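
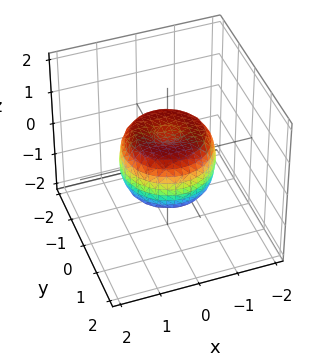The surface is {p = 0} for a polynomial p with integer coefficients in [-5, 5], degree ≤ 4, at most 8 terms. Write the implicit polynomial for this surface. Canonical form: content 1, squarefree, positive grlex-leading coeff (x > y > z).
Degree: the shape is more complex than any degree-3 surface, so deg p = 4.
Symmetries: the z-axis is an axis of rotation, so x and y enter only as x² + y².
Against the integer gridlines: a circular section at z = 0 has radius between 1 and 2.
These observations pin down the coefficients.

2*x^4 + 4*x^2*y^2 + 2*y^4 - 2*x^2 - 2*y^2 + 2*z^2 - 1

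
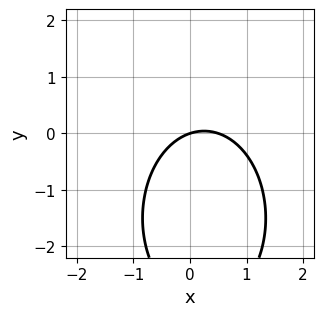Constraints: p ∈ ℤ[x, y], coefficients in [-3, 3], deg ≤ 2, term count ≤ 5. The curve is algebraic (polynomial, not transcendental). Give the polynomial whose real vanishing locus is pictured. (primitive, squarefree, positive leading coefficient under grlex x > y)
2*x^2 + y^2 - x + 3*y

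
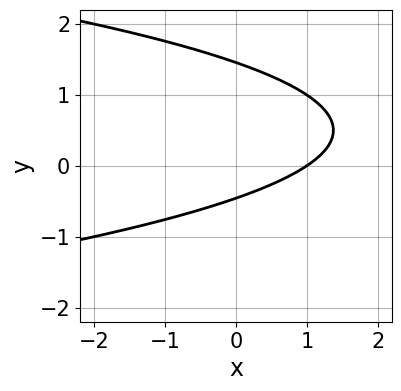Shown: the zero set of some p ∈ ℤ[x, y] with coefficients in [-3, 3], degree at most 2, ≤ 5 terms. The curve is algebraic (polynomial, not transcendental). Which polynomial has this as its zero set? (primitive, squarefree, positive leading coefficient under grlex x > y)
3*y^2 + 2*x - 3*y - 2

Degree: a generic line meets the curve in up to 2 points, so deg p = 2.
Reading off the gridlines: one x-axis crossing is at x = 1.
Solving for integer coefficients yields p as stated.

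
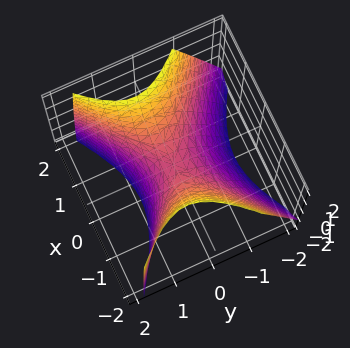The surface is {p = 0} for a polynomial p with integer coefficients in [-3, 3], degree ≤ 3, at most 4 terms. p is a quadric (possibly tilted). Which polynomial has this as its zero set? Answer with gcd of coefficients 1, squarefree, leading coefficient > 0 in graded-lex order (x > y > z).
2*x^2 - 3*y^2 + y*z - 2*z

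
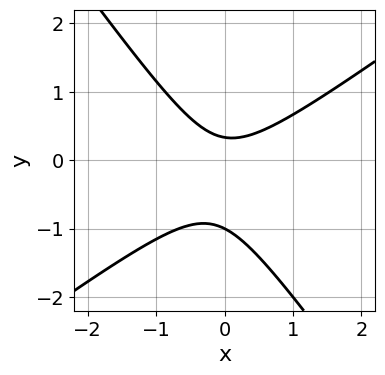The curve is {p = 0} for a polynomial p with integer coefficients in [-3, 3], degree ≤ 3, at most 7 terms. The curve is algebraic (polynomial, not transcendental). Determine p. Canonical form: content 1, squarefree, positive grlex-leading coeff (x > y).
(a) deg p = 2. A generic line meets the curve in up to 2 points.
(b) From the axis intercepts and sections: the curve avoids every integer x-axis point in the box; it crosses the y-axis at the gridline y = -1.
(c) Fitting integer coefficients to these (and the overall shape) gives p.

3*x^2 - 2*x*y - 3*y^2 - 2*y + 1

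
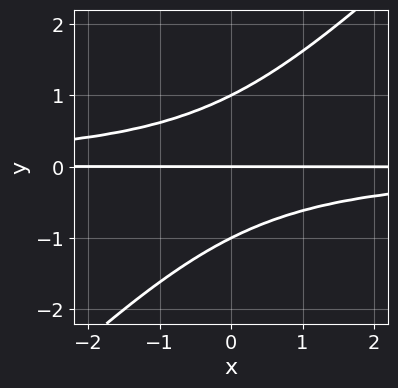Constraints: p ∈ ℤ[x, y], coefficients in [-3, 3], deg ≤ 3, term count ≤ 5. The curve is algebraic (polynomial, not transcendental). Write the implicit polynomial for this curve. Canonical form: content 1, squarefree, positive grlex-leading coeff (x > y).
(a) deg p = 3.
(b) From the axis intercepts and sections: among the integer gridlines, it crosses the y-axis at y ∈ {-1, 0, 1}; the visible x-axis segment lies entirely on the curve.
(c) These observations pin down the coefficients.

x*y^2 - y^3 + y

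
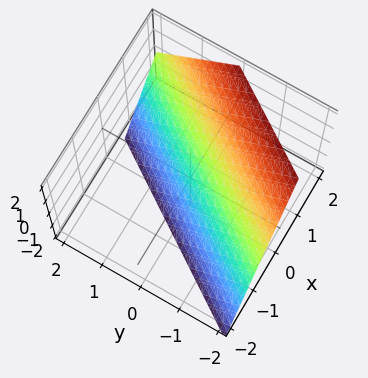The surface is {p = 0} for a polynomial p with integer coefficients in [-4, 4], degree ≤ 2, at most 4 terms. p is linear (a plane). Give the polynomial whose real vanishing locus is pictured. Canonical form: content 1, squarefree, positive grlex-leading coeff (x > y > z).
First, deg p = 1.
Next, against the integer gridlines: it meets the z-axis at z = -1 (among the integer gridlines); it crosses the y-axis at the gridline y = -1.
Finally, putting this together gives p.

3*x - 2*y - 2*z - 2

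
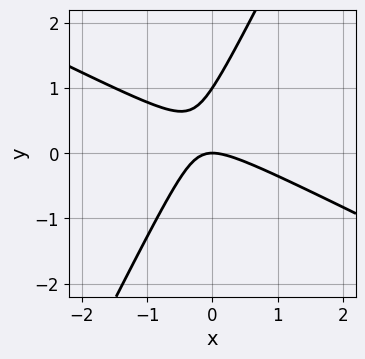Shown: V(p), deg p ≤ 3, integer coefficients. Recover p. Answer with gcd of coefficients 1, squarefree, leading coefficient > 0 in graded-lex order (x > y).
2*x^2 + 3*x*y - 2*y^2 + 2*y

First, the degree is 2 — a generic line meets the curve in up to 2 points.
Then, reading off the gridlines: it meets the x-axis at x = 0 (among the integer gridlines); the y-axis gridline crossings are at y ∈ {0, 1}.
Finally, matching integer coefficients to the picture gives p.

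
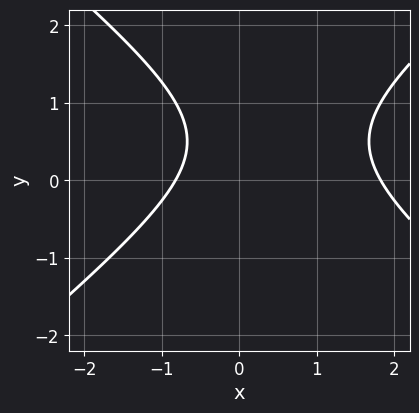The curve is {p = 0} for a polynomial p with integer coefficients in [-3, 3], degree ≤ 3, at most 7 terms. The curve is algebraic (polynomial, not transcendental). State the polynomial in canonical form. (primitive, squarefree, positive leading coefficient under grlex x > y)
Degree: the shape is more complex than any degree-1 curve, so deg p = 2.
Observable constraints: no y-intercept at any integer in the box.
Matching integer coefficients to the picture gives p.

2*x^2 - 3*y^2 - 2*x + 3*y - 3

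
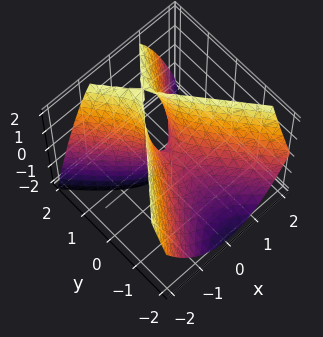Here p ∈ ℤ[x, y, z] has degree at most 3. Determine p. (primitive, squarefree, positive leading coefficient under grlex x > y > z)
3*x^2 - 2*y^2 + 2*y*z - z

(a) The degree is 2 — a generic line meets the surface in up to 2 points.
(b) Checking where it meets the axes: it crosses the z-axis at the gridline z = 0; it crosses the y-axis at the gridline y = 0; it meets the x-axis at x = 0 (among the integer gridlines).
(c) The integer polynomial consistent with all of this is the stated p.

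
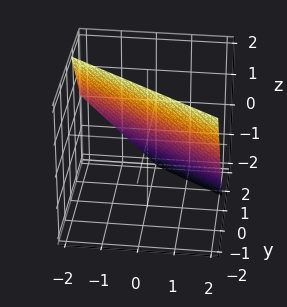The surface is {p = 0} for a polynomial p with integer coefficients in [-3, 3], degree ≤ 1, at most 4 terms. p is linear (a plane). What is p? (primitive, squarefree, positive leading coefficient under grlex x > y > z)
1. deg p = 1. Every cross-section is a straight line — this is a plane.
2. From the axis intercepts and sections: one x-axis crossing is at x = 1; one z-axis crossing is at z = 1.
3. The integer polynomial consistent with all of this is the stated p.

2*x + 3*y + 2*z - 2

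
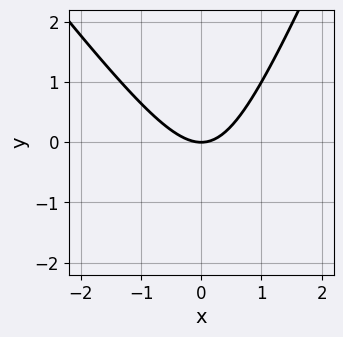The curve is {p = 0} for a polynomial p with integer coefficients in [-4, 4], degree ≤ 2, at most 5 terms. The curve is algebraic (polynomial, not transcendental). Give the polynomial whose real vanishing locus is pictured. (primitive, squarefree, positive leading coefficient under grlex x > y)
3*x^2 + x*y - y^2 - 3*y

1. deg p = 2.
2. From the visible intercepts: it meets the y-axis at y = 0 (among the integer gridlines); it meets the x-axis at x = 0 (among the integer gridlines).
3. Solving for integer coefficients yields p as stated.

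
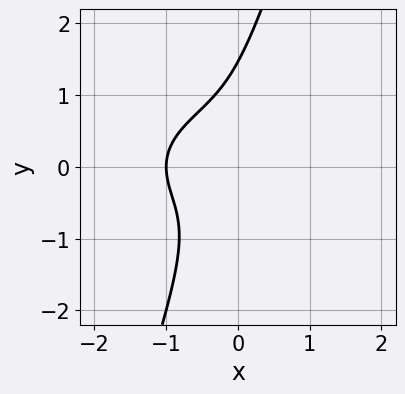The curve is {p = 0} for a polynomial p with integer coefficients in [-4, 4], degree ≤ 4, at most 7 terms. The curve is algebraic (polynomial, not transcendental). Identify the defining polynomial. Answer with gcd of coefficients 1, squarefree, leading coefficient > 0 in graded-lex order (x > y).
x^3 + 3*x*y^2 - y^3 + y^2 + 1

deg p = 3.
Against the integer gridlines: one x-axis crossing is at x = -1.
Putting this together gives p.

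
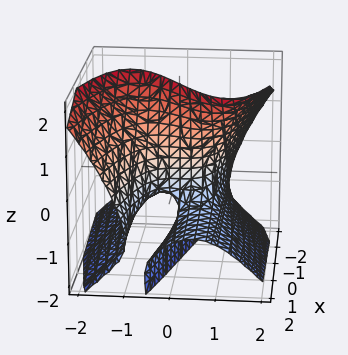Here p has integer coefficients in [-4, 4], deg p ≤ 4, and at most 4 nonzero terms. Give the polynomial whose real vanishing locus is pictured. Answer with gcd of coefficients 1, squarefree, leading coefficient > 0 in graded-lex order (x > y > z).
The degree is 3 — no degree-2 surface has this shape.
From the axis intercepts and sections: it meets the x-axis at x = 0 (among the integer gridlines); the visible z-axis segment lies entirely on the surface.
Putting this together gives p.

y^3 - y*z^2 + x*z + x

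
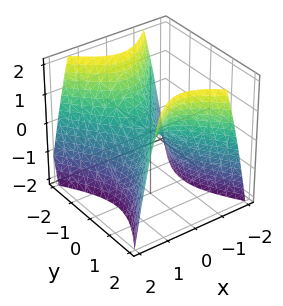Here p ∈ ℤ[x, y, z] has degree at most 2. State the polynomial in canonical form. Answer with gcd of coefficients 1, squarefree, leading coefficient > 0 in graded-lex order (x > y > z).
First, deg p = 2.
Next, symmetries: it's symmetric under x → −x, forcing even powers of x; it's symmetric under y → −y, forcing even powers of y.
Next, from the axis intercepts and sections: it meets the z-axis at z = 0 (among the integer gridlines); it crosses the x-axis at the gridline x = 0; it crosses the y-axis at the gridline y = 0.
Finally, fitting integer coefficients to these (and the overall shape) gives p.

3*x^2 - 2*y^2 + 2*z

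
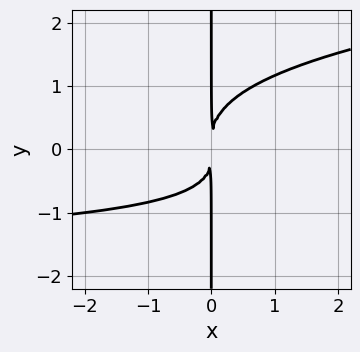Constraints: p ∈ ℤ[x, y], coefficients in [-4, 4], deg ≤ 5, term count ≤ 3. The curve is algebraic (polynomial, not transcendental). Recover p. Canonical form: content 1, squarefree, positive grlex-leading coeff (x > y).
2*x*y^3 - x^2*y - 2*x^2

(a) Degree: no degree-3 curve has this shape, so deg p = 4.
(b) Reading off the gridlines: the visible y-axis segment lies entirely on the curve.
(c) Assembling these constraints gives the stated polynomial.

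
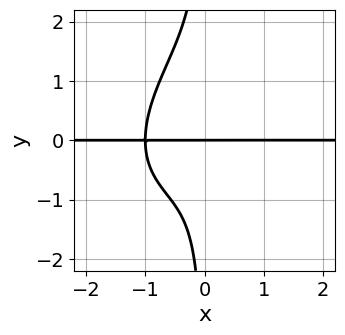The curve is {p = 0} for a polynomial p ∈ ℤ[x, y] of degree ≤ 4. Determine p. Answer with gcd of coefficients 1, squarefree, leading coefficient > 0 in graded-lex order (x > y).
x^3*y - x^2*y^2 + x*y^3 - x*y^2 + y

(a) The degree is 4 — the shape is more complex than any degree-3 curve.
(b) Against the integer gridlines: one y-axis crossing is at y = 0; every point of the x-axis in the box is on the curve.
(c) Solving for integer coefficients yields p as stated.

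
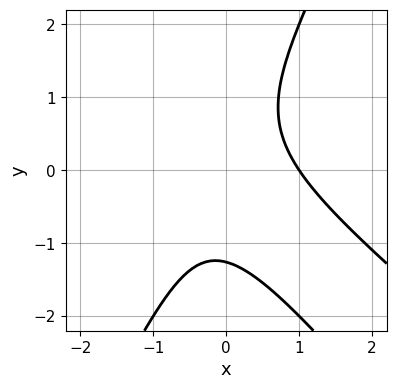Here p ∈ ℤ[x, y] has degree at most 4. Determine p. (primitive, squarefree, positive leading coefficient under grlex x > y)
The degree is 3 — the shape is more complex than any degree-2 curve.
Against the integer gridlines: it meets the x-axis at x = 1 (among the integer gridlines).
These observations pin down the coefficients.

2*x^3 + 3*x^2*y - y^3 + x*y - 2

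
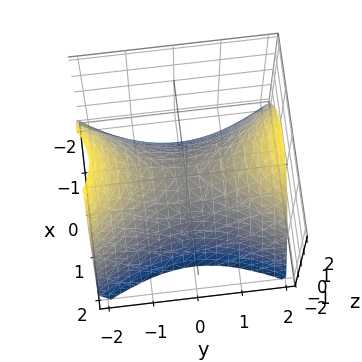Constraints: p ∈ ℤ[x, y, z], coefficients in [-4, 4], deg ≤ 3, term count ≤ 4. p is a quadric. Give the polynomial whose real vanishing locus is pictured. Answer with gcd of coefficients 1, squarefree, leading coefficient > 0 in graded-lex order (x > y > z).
(a) deg p = 2. A hyperbolic paraboloid; a quadric.
(b) Symmetries: it's symmetric under y → −y, forcing even powers of y; the x ↦ −x reflection is a symmetry, so x appears only in even powers.
(c) Against the integer gridlines: it crosses the y-axis at the gridline y = 0; it crosses the z-axis at the gridline z = 0.
(d) Solving for integer coefficients yields p as stated.

2*x^2 - y^2 + 2*z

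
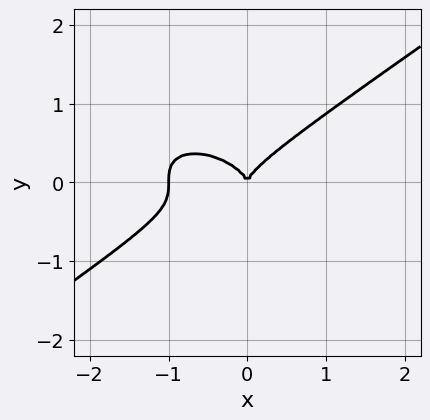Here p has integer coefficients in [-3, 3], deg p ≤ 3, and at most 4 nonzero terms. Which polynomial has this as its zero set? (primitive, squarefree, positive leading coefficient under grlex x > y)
x^3 - 3*y^3 + x^2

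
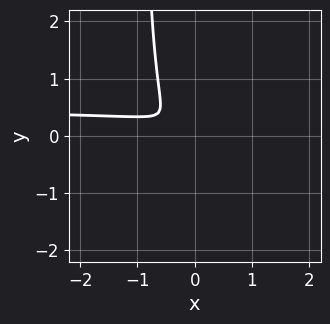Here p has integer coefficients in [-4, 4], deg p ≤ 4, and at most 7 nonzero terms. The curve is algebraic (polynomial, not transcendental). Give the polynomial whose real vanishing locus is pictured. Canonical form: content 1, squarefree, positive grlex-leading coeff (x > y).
The degree is 3 — the shape is more complex than any degree-2 curve.
Solving for integer coefficients yields p as stated.

2*x^2*y - 3*x*y^2 - x^2 - x*y - 3*y^2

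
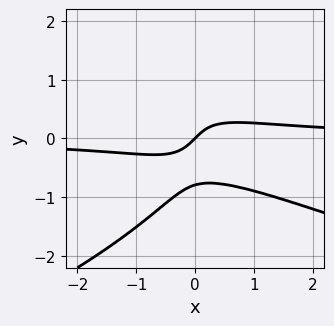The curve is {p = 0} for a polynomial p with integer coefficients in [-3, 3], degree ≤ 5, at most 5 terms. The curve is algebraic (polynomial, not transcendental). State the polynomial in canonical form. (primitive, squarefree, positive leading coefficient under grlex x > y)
2*y^4 + 2*x^2*y + 3*x*y^2 - x + y

(a) Degree: the shape is more complex than any degree-3 curve, so deg p = 4.
(b) From the visible intercepts: it meets the x-axis at x = 0 (among the integer gridlines); it crosses the y-axis at the gridline y = 0.
(c) These observations pin down the coefficients.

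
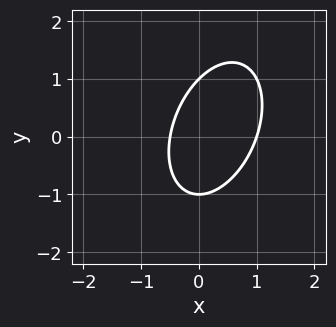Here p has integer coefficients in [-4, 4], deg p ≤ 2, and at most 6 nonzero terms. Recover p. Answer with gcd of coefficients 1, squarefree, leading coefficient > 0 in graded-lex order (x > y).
1. The degree is 2 — the shape is more complex than any degree-1 curve.
2. From the visible intercepts: it crosses the x-axis at the gridline x = 1; the y-axis gridline crossings are at y ∈ {-1, 1}.
3. The integer polynomial consistent with all of this is the stated p.

2*x^2 - x*y + y^2 - x - 1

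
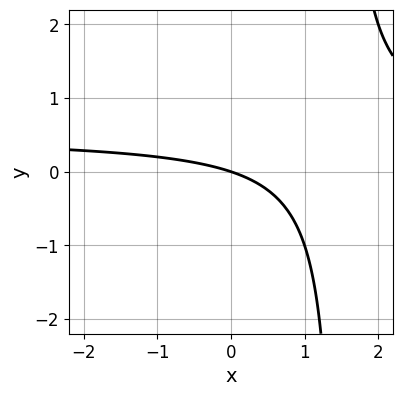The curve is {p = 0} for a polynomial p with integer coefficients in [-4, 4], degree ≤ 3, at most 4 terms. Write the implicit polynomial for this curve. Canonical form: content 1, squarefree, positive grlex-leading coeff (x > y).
2*x*y - x - 3*y

1. The degree is 2 — the shape is more complex than any degree-1 curve.
2. From the visible intercepts: it meets the y-axis at y = 0 (among the integer gridlines); it meets the x-axis at x = 0 (among the integer gridlines).
3. Solving for integer coefficients yields p as stated.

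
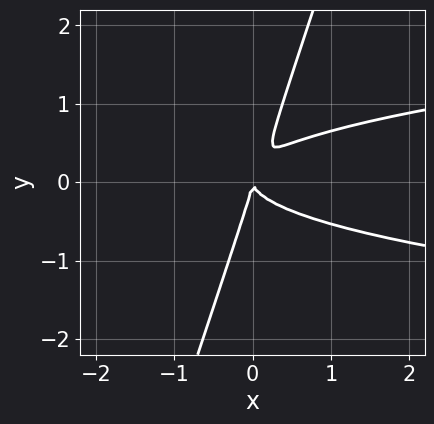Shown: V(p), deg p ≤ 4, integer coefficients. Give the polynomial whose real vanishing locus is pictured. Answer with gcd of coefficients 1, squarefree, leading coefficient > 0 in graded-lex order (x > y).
3*x*y^2 - y^3 - x^2

deg p = 3. A generic line meets the curve in up to 3 points.
Against the integer gridlines: it crosses the y-axis at the gridline y = 0; it meets the x-axis at x = 0 (among the integer gridlines).
Fitting integer coefficients to these (and the overall shape) gives p.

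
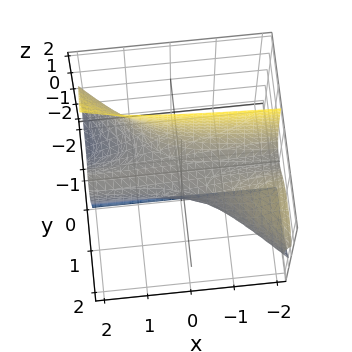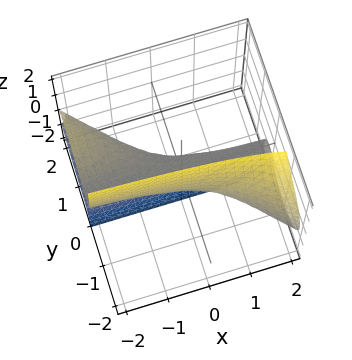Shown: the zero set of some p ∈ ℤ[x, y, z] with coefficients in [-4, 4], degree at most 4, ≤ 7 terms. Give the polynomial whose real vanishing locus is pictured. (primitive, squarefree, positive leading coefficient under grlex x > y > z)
3*x*y^2 + 3*y^3 + 3*y*z^2 + z^2 + 2*z

Degree: no degree-2 surface has this shape, so deg p = 3.
From the visible intercepts: the z-axis gridline crossings are at z ∈ {-2, 0}; it crosses the y-axis at the gridline y = 0; the visible x-axis segment lies entirely on the surface.
The integer polynomial consistent with all of this is the stated p.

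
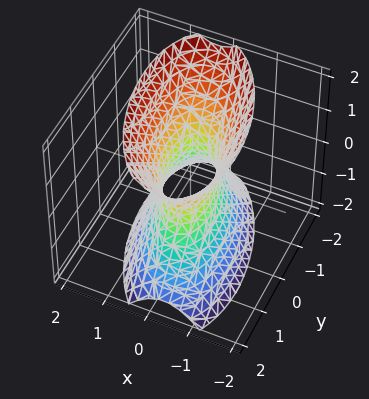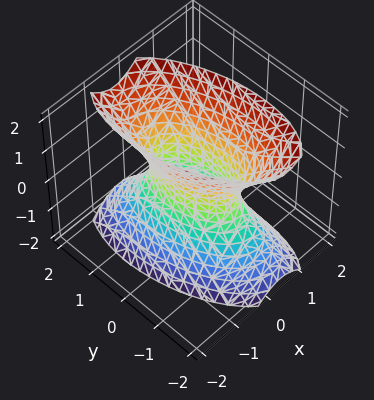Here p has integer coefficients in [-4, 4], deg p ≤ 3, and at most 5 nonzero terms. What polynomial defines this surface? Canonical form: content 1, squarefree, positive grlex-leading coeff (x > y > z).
3*x^2 + x*y + y^2 - z^2 - 1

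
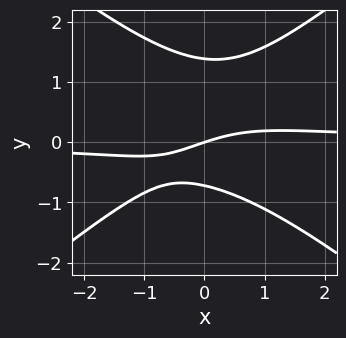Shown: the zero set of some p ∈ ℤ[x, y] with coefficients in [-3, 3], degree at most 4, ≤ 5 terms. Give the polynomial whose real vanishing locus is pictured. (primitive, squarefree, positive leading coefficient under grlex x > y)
2*x^2*y - 3*y^3 + 2*y^2 - x + 3*y

First, the degree is 3 — no degree-2 curve has this shape.
Then, checking where it meets the axes: it meets the x-axis at x = 0 (among the integer gridlines); one y-axis crossing is at y = 0.
Finally, assembling these constraints gives the stated polynomial.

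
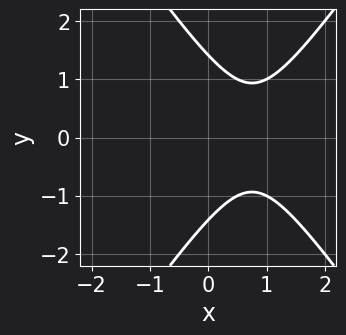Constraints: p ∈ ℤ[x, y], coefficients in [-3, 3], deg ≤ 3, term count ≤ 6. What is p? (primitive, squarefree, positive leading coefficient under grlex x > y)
2*x^2 - y^2 - 3*x + 2

(a) deg p = 2. A generic line meets the curve in up to 2 points.
(b) Symmetries: the y ↦ −y reflection is a symmetry, so y appears only in even powers.
(c) From the axis intercepts and sections: the curve avoids every integer x-axis point in the box.
(d) Together with the visible shape, these determine p as stated.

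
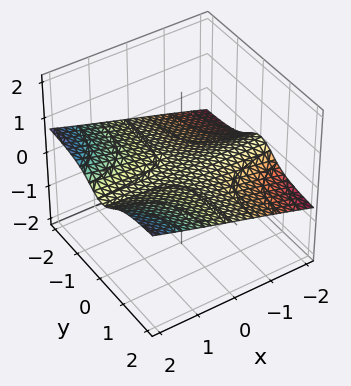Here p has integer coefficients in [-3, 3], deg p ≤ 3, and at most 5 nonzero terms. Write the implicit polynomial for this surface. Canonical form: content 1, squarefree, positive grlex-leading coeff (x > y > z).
x*y^2 + x*z^2 - 3*y^2*z - 2*z^3 - 2*z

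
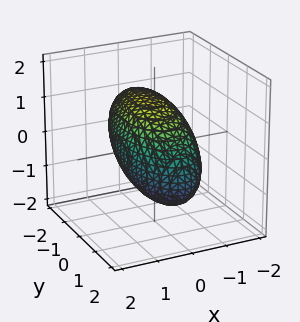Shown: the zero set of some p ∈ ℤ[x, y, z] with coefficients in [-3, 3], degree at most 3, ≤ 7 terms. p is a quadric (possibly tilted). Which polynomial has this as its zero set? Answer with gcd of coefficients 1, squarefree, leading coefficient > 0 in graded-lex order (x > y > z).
3*x^2 + y^2 + y*z + 2*z^2 - 3

First, the degree is 2 — no degree-1 surface has this shape.
Next, reading off the gridlines: the x-axis gridline crossings are at x ∈ {-1, 1}.
Finally, assembling these constraints gives the stated polynomial.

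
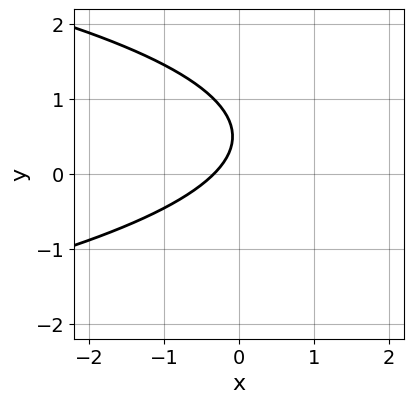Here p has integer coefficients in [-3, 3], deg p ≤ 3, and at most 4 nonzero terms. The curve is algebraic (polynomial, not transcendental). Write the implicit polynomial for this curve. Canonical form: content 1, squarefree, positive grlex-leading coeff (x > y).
1. deg p = 2. A generic line meets the curve in up to 2 points.
2. Observable constraints: it misses every integer gridline on the y-axis.
3. Fitting integer coefficients to these (and the overall shape) gives p.

3*y^2 + 3*x - 3*y + 1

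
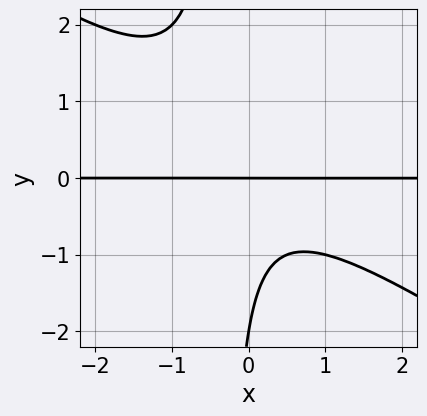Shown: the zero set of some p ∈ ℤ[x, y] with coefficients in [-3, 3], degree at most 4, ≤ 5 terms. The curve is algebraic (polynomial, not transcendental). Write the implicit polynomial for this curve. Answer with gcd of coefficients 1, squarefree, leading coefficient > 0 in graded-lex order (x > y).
1. deg p = 3. No degree-2 curve has this shape.
2. Checking where it meets the axes: the y-axis gridline crossings are at y ∈ {-2, 0}; every point of the x-axis in the box is on the curve.
3. Putting this together gives p.

2*x^2*y + 3*x*y^2 + y^2 + 2*y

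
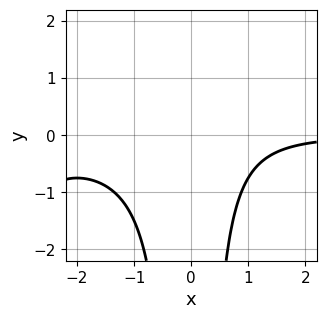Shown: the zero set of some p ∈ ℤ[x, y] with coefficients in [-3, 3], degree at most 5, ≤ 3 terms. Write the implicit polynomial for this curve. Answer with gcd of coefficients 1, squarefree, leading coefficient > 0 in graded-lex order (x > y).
x^3*y + 3*x^2*y + 3

First, degree: a generic line meets the curve in up to 4 points, so deg p = 4.
Next, reading off the gridlines: the curve avoids every integer x-axis point in the box; no y-intercept at any integer in the box.
Finally, fitting integer coefficients to these (and the overall shape) gives p.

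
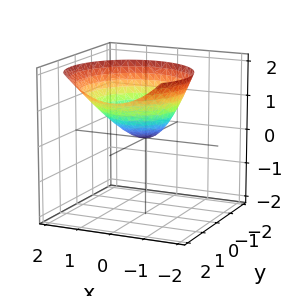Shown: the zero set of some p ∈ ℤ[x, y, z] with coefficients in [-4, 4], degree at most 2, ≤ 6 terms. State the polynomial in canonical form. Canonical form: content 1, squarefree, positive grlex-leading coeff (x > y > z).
x^2 + y^2 - y*z - z

(a) The degree is 2 — a generic line meets the surface in up to 2 points.
(b) Reading off the gridlines: one y-axis crossing is at y = 0; one x-axis crossing is at x = 0.
(c) Assembling these constraints gives the stated polynomial.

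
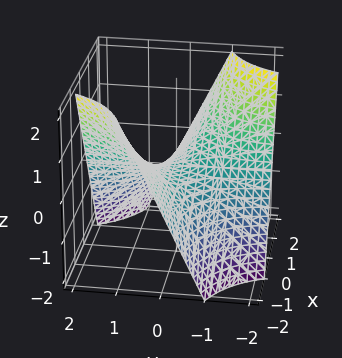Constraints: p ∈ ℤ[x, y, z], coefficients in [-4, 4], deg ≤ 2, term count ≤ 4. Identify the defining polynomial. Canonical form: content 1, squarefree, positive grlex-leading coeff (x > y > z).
The degree is 2 — a saddle surface; a quadric.
Observable constraints: one z-axis crossing is at z = 0; the visible x-axis segment lies entirely on the surface; the visible y-axis segment lies entirely on the surface.
Matching integer coefficients to the picture gives p.

x*y + z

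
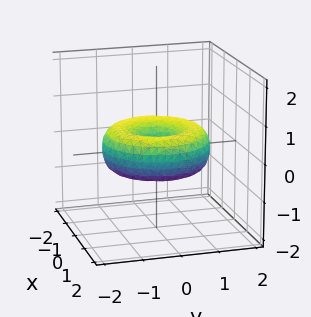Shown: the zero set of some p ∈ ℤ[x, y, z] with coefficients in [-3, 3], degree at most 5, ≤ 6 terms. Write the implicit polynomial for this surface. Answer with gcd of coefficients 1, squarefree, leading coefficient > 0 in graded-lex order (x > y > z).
First, degree: the shape is more complex than any degree-3 surface, so deg p = 4.
Next, symmetries: the surface is invariant under rotation about z: p = q(x² + y², z).
Then, from the axis intercepts and sections: it crosses the y-axis at the gridline y = 0; a circular section at z = 0 has radius between 1 and 2; it crosses the x-axis at the gridline x = 0.
Finally, matching integer coefficients to the picture gives p.

x^4 + 2*x^2*y^2 + y^4 - 2*x^2 - 2*y^2 + 3*z^2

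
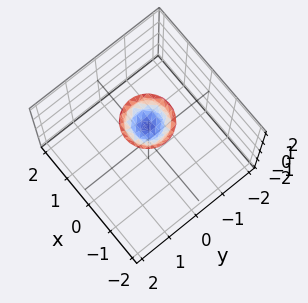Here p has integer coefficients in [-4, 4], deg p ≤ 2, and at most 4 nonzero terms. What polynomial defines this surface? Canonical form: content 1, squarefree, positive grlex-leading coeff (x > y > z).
2*x^2 + 2*y^2 - 2*z + 3

1. Degree: a generic line meets the surface in up to 2 points, so deg p = 2.
2. By symmetry, every cross-section ⟂ z is a circle, so x, y appear only via x² + y².
3. Checking where it meets the axes: no y-intercept at any integer in the box; a circular section at z = 2 has radius between 0 and 1; the surface avoids every integer x-axis point in the box.
4. Together with the visible shape, these determine p as stated.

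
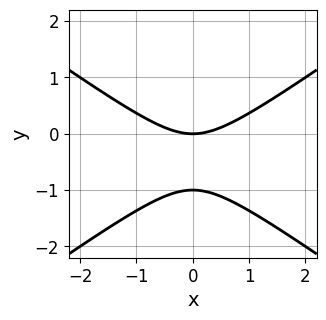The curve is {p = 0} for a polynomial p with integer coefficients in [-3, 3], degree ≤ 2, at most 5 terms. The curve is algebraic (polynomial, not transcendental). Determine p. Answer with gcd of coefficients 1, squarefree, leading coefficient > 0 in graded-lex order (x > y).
x^2 - 2*y^2 - 2*y

1. deg p = 2. A generic line meets the curve in up to 2 points.
2. Symmetries: mirror symmetry x ↦ −x ⇒ only even powers of x.
3. Checking where it meets the axes: among the integer gridlines, it crosses the y-axis at y ∈ {-1, 0}; one x-axis crossing is at x = 0.
4. Together with the visible shape, these determine p as stated.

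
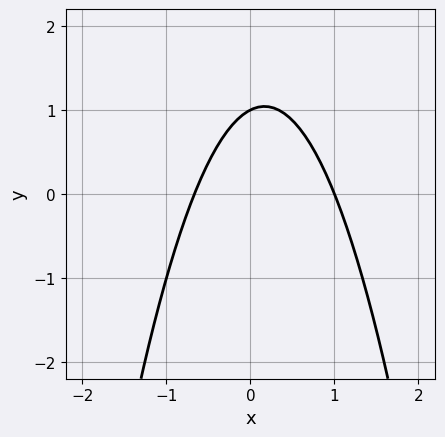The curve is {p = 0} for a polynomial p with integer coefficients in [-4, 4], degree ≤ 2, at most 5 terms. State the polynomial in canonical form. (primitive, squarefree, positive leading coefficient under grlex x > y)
3*x^2 - x + 2*y - 2

Degree: a generic line meets the curve in up to 2 points, so deg p = 2.
Against the integer gridlines: it meets the y-axis at y = 1 (among the integer gridlines); one x-axis crossing is at x = 1.
The integer polynomial consistent with all of this is the stated p.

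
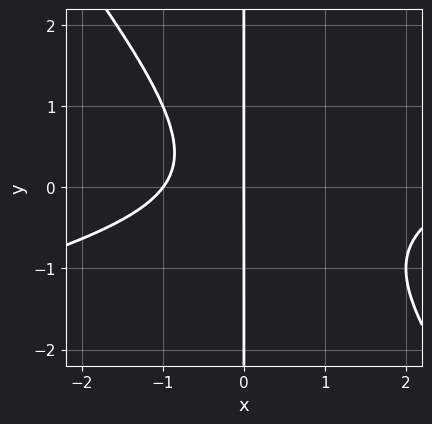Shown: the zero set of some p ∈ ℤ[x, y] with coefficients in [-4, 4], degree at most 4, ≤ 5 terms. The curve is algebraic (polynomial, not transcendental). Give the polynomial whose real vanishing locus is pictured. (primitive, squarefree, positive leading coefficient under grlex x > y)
(a) Degree: no degree-2 curve has this shape, so deg p = 3.
(b) From the axis intercepts and sections: every point of the y-axis in the box is on the curve; among the integer gridlines, it crosses the x-axis at x ∈ {-1, 0}.
(c) Fitting integer coefficients to these (and the overall shape) gives p.

x^3 - 3*x^2*y - 3*x*y^2 - 2*x^2 - 3*x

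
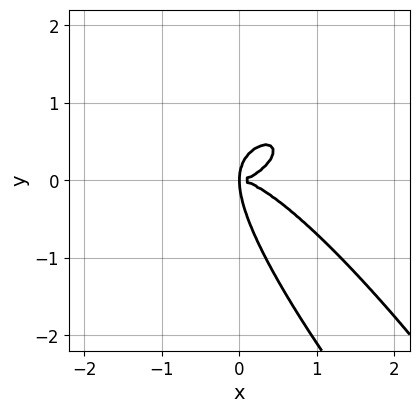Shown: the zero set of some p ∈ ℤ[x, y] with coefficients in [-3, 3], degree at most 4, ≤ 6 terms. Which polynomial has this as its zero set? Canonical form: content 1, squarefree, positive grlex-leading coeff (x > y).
First, deg p = 4. The shape is more complex than any degree-3 curve.
Finally, matching integer coefficients to the picture gives p.

2*x^4 + 3*x*y^3 + 2*y^4 - 3*x*y^2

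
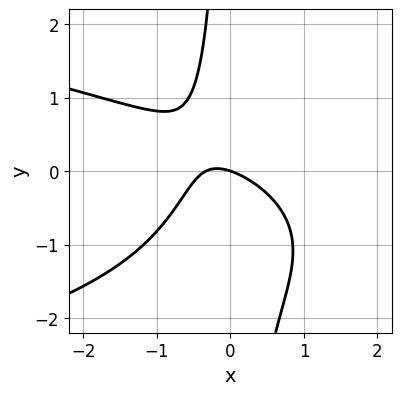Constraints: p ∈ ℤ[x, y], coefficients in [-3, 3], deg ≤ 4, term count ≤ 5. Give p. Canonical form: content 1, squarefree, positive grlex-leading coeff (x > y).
(a) deg p = 3.
(b) From the visible intercepts: one x-axis crossing is at x = 0; it crosses the y-axis at the gridline y = 0.
(c) Matching integer coefficients to the picture gives p.

3*x*y^2 + 3*x^2 + 3*x*y + x + 3*y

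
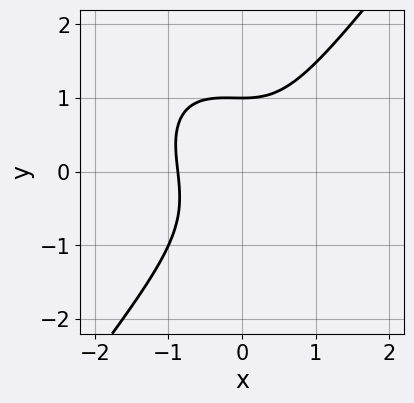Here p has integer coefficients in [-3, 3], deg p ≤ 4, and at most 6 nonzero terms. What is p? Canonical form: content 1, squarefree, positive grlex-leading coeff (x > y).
Degree: the shape is more complex than any degree-2 curve, so deg p = 3.
From the axis intercepts and sections: it crosses the y-axis at the gridline y = 1.
Assembling these constraints gives the stated polynomial.

3*x^3 + x^2*y - 2*y^3 + 2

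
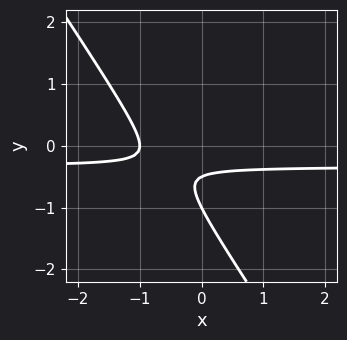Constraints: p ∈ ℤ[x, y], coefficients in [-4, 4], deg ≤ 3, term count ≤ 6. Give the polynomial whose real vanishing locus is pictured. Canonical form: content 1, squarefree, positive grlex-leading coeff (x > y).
3*x*y + 2*y^2 + x + 3*y + 1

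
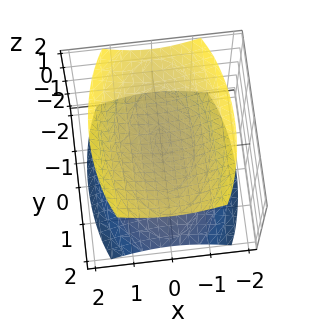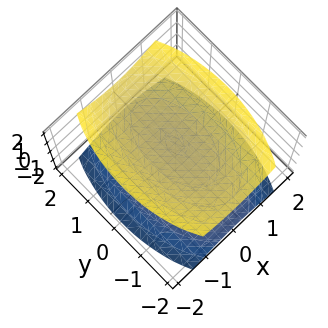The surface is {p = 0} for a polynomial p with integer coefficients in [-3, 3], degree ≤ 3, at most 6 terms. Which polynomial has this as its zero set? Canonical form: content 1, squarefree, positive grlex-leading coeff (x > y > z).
The picture has 2 separate pieces. Treating them together as one polynomial.
deg p = 2. Two separate bowl-shaped sheets opening away from each other; a quadric.
Symmetries: the y ↦ −y reflection is a symmetry, so y appears only in even powers; it's symmetric under x → −x, forcing even powers of x; the z ↦ −z reflection is a symmetry, so z appears only in even powers.
Reading off the gridlines: the surface avoids every integer y-axis point in the box; among the integer gridlines, it crosses the z-axis at z ∈ {-1, 1}.
Fitting integer coefficients to these (and the overall shape) gives p.

3*x^2 + y^2 - 3*z^2 + 3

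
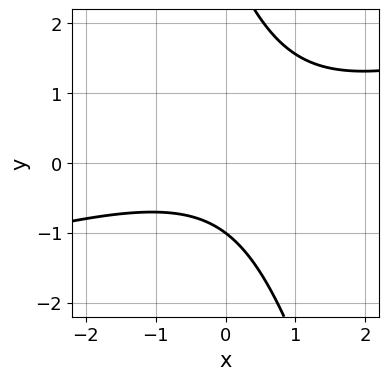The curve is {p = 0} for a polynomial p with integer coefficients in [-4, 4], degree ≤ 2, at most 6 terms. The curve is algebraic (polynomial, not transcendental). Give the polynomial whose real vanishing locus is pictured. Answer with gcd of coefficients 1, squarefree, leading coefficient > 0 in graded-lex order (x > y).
x^2 - 3*x*y - y^2 + 2*y + 3

(a) The degree is 2 — a generic line meets the curve in up to 2 points.
(b) Observable constraints: it misses every integer gridline on the x-axis; it crosses the y-axis at the gridline y = -1.
(c) These observations pin down the coefficients.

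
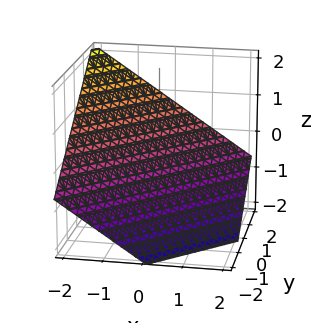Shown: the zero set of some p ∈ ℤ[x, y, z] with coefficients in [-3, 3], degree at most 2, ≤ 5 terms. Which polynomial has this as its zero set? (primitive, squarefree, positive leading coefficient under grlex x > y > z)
(a) deg p = 1. Every cross-section is a straight line — this is a plane.
(b) From the axis intercepts and sections: one y-axis crossing is at y = 1; one x-axis crossing is at x = -1.
(c) These observations pin down the coefficients.

2*x - 2*y + 3*z + 2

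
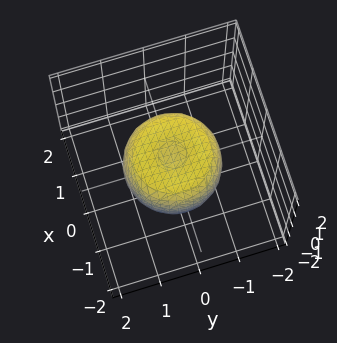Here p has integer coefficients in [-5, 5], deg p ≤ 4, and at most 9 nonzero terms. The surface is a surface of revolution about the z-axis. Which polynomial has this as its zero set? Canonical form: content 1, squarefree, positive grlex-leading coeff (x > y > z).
2*x^4 + 4*x^2*y^2 + 2*y^4 - 2*x^2 - 2*y^2 + 2*z^2 - 1

First, deg p = 4. The shape is more complex than any degree-3 surface.
Then, symmetries: rotational symmetry about the z-axis ⇒ p depends on x, y only through x² + y².
Next, checking where it meets the axes: a circular section at z = 0 has radius between 1 and 2.
Finally, together with the visible shape, these determine p as stated.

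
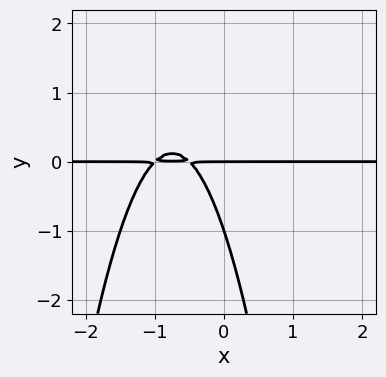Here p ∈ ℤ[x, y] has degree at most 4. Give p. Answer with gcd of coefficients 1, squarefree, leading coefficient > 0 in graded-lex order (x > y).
2*x^2*y + 3*x*y + y^2 + y

1. Degree: the shape is more complex than any degree-2 curve, so deg p = 3.
2. Against the integer gridlines: the visible x-axis segment lies entirely on the curve; among the integer gridlines, it crosses the y-axis at y ∈ {-1, 0}.
3. Solving for integer coefficients yields p as stated.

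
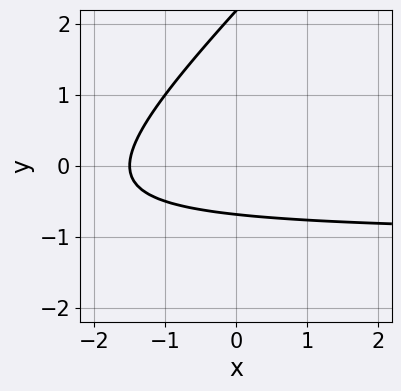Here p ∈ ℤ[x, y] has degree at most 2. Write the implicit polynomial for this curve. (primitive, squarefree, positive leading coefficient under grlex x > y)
2*x*y - 2*y^2 + 2*x + 3*y + 3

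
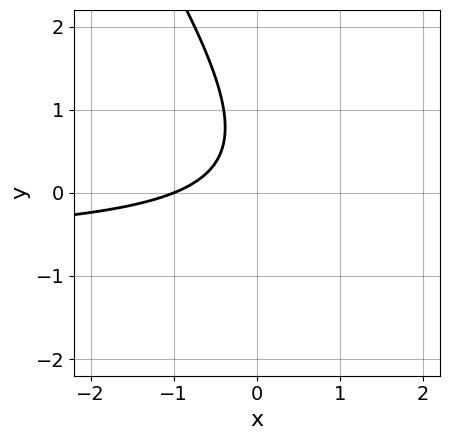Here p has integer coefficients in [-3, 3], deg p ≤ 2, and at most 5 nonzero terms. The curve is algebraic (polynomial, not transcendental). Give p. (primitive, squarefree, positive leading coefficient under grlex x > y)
First, the degree is 2 — no degree-1 curve has this shape.
Then, from the axis intercepts and sections: one x-axis crossing is at x = -1; no y-intercept at any integer in the box.
Finally, fitting integer coefficients to these (and the overall shape) gives p.

3*x*y + 2*y^2 + 2*x - 2*y + 2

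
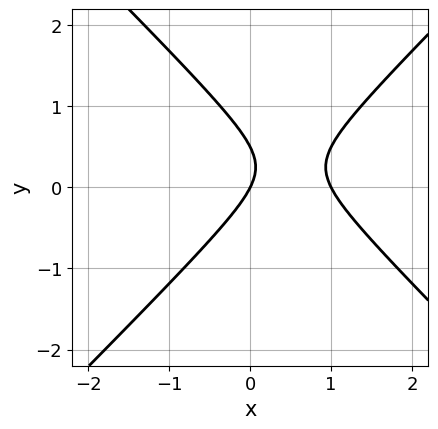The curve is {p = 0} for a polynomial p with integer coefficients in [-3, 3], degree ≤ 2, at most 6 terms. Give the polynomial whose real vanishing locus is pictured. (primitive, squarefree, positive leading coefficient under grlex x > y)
2*x^2 - 2*y^2 - 2*x + y

The degree is 2 — no degree-1 curve has this shape.
From the axis intercepts and sections: among the integer gridlines, it crosses the x-axis at x ∈ {0, 1}; one y-axis crossing is at y = 0.
The integer polynomial consistent with all of this is the stated p.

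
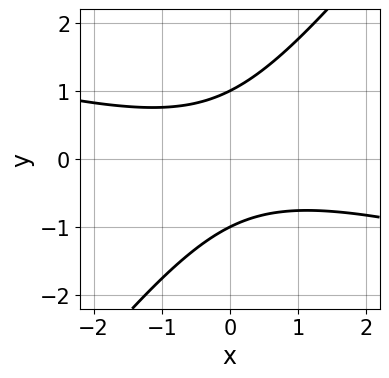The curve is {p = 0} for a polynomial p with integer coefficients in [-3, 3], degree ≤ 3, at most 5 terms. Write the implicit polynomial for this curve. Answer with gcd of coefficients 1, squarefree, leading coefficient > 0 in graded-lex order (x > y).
x^2 + 3*x*y - 3*y^2 + 3

First, degree: the shape is more complex than any degree-1 curve, so deg p = 2.
Next, from the visible intercepts: the y-axis gridline crossings are at y ∈ {-1, 1}; it misses every integer gridline on the x-axis.
Finally, solving for integer coefficients yields p as stated.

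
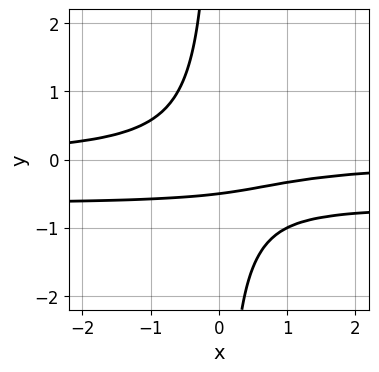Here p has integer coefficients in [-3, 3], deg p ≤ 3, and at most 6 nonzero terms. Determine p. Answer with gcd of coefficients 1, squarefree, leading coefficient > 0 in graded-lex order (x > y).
First, degree: no degree-2 curve has this shape, so deg p = 3.
Then, from the visible intercepts: no x-intercept at any integer in the box.
Finally, putting this together gives p.

3*x*y^2 + 2*x*y + 2*y + 1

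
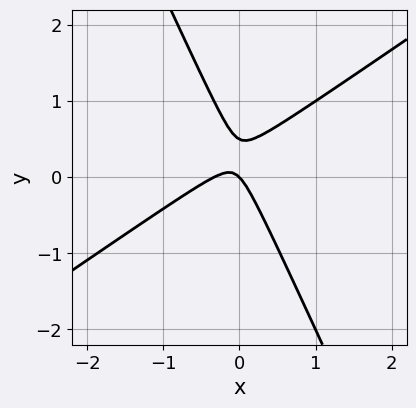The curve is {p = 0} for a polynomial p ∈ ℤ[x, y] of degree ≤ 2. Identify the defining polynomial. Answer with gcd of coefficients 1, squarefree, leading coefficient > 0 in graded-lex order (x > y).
First, deg p = 2.
Next, against the integer gridlines: it meets the x-axis at x = 0 (among the integer gridlines); one y-axis crossing is at y = 0.
Finally, the integer polynomial consistent with all of this is the stated p.

3*x^2 - 3*x*y - 2*y^2 + x + y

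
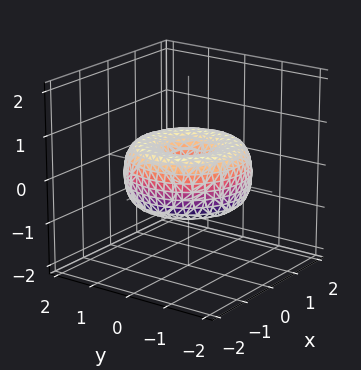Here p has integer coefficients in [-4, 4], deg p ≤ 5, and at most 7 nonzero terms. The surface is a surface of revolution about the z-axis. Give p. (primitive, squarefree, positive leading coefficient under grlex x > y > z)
x^4 + 2*x^2*y^2 + y^4 - 2*x^2 - 2*y^2 + 2*z^2

First, the degree is 4 — no degree-3 surface has this shape.
Then, symmetry: the surface is invariant under rotation about z: p = q(x² + y², z).
Then, from the axis intercepts and sections: a circular section at z = 0 has radius between 1 and 2; one z-axis crossing is at z = 0; it crosses the x-axis at the gridline x = 0.
Finally, matching integer coefficients to the picture gives p.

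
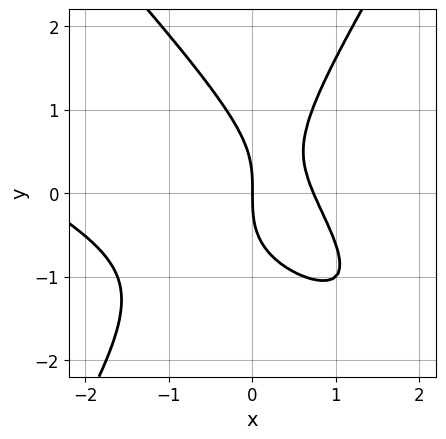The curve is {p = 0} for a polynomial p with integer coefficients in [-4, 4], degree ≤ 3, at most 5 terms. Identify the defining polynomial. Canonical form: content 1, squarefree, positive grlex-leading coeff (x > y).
First, degree: a generic line meets the curve in up to 3 points, so deg p = 3.
Next, observable constraints: it meets the x-axis at x = 0 (among the integer gridlines); one y-axis crossing is at y = 0.
Finally, matching integer coefficients to the picture gives p.

x^3 + 2*x^2*y - y^3 + 2*x^2 - 2*x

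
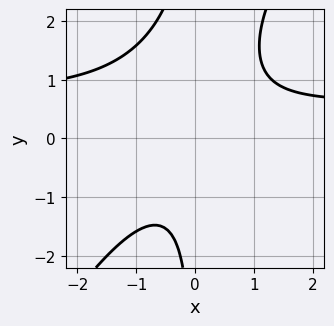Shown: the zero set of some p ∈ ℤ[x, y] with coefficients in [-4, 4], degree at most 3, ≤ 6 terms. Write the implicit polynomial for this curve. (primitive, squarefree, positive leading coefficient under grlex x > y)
3*x^2*y - 2*x*y^2 - 2*x^2 + 3*x*y - 3

(a) Degree: no degree-2 curve has this shape, so deg p = 3.
(b) From the visible intercepts: it misses every integer gridline on the x-axis; no y-intercept at any integer in the box.
(c) These observations pin down the coefficients.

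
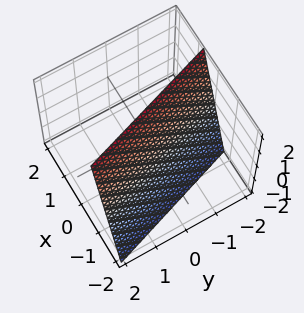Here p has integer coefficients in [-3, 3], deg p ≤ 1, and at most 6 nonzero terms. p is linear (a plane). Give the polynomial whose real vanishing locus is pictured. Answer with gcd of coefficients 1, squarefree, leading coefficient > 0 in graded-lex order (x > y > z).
3*x + y - z + 2

(a) The degree is 1 — the surface is flat (a plane).
(b) From the visible intercepts: it meets the z-axis at z = 2 (among the integer gridlines); one y-axis crossing is at y = -2.
(c) The integer polynomial consistent with all of this is the stated p.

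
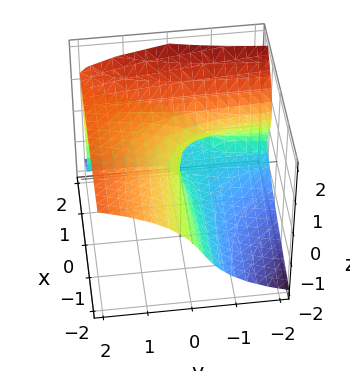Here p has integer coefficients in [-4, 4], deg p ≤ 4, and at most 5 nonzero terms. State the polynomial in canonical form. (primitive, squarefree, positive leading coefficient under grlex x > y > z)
x*z^2 - 2*z^3 - 2*x*y + 2*x*z + 2*y

1. deg p = 3. A generic line meets the surface in up to 3 points.
2. Against the integer gridlines: one z-axis crossing is at z = 0; it crosses the y-axis at the gridline y = 0; every point of the x-axis in the box is on the surface.
3. Matching integer coefficients to the picture gives p.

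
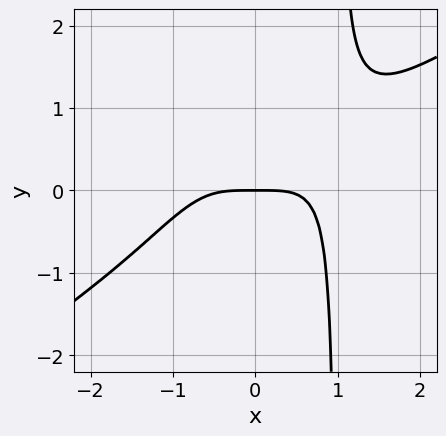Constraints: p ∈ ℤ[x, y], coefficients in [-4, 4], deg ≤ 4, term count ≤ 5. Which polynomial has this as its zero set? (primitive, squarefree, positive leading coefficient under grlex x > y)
2*x^4 - 3*x^3*y + 3*y

First, degree: a generic line meets the curve in up to 4 points, so deg p = 4.
Next, against the integer gridlines: it meets the x-axis at x = 0 (among the integer gridlines); it meets the y-axis at y = 0 (among the integer gridlines).
Finally, fitting integer coefficients to these (and the overall shape) gives p.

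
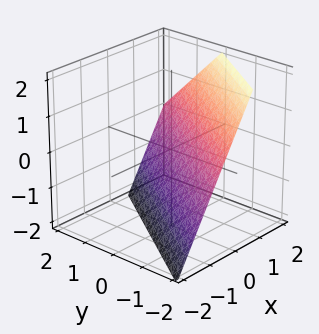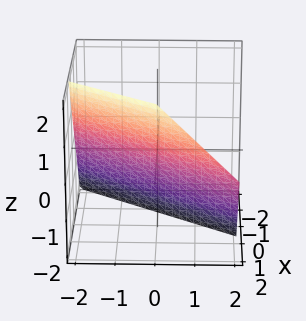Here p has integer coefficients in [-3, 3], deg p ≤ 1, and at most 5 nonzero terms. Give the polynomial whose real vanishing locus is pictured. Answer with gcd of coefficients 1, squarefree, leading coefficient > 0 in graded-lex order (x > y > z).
1. The degree is 1 — every cross-section is a straight line — this is a plane.
2. Checking where it meets the axes: one y-axis crossing is at y = -1; it meets the z-axis at z = -1 (among the integer gridlines).
3. Matching integer coefficients to the picture gives p.

3*x - 2*y - 2*z - 2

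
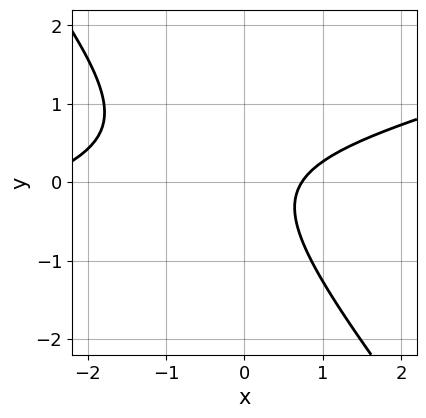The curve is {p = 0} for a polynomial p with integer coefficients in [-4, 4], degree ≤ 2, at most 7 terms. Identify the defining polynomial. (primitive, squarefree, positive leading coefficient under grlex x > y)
First, the degree is 2 — the shape is more complex than any degree-1 curve.
Then, from the visible intercepts: no y-intercept at any integer in the box.
Finally, solving for integer coefficients yields p as stated.

x^2 - 3*x*y - 3*y^2 + 2*x - 2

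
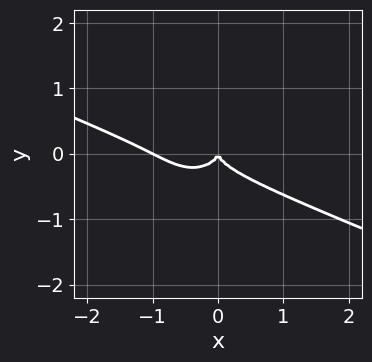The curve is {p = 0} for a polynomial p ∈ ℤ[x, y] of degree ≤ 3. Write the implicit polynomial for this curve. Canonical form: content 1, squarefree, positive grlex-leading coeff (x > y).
x^3 + 2*x^2*y + 3*y^3 + x^2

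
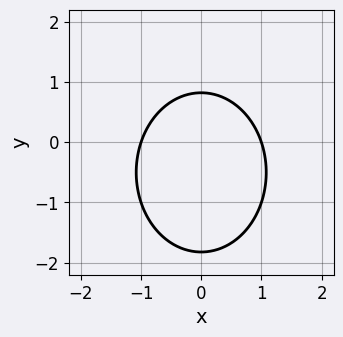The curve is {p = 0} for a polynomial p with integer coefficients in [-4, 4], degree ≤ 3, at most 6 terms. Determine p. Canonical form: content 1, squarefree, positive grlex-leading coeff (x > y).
Degree: a generic line meets the curve in up to 2 points, so deg p = 2.
Symmetries: mirror symmetry x ↦ −x ⇒ only even powers of x.
Observable constraints: among the integer gridlines, it crosses the x-axis at x ∈ {-1, 1}.
Putting this together gives p.

3*x^2 + 2*y^2 + 2*y - 3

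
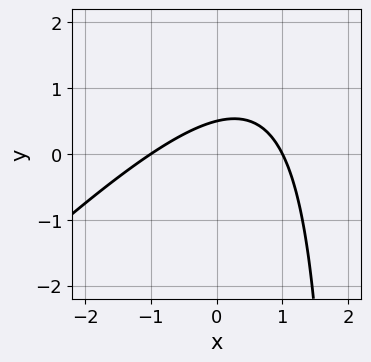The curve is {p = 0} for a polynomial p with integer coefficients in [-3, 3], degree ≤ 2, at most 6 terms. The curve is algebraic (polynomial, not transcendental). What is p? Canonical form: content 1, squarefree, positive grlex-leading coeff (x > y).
(a) deg p = 2.
(b) Reading off the gridlines: among the integer gridlines, it crosses the x-axis at x ∈ {-1, 1}.
(c) Solving for integer coefficients yields p as stated.

x^2 - x*y + 2*y - 1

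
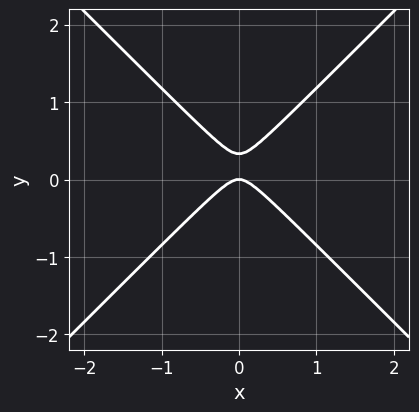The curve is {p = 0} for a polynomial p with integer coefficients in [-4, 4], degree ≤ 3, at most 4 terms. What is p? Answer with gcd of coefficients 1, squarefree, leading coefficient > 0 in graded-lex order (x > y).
3*x^2 - 3*y^2 + y

(a) Degree: a generic line meets the curve in up to 2 points, so deg p = 2.
(b) Symmetries: mirror symmetry x ↦ −x ⇒ only even powers of x.
(c) Reading off the gridlines: one y-axis crossing is at y = 0; it crosses the x-axis at the gridline x = 0.
(d) Assembling these constraints gives the stated polynomial.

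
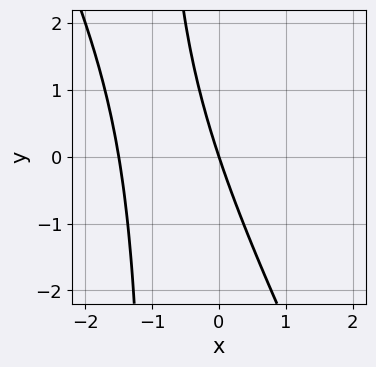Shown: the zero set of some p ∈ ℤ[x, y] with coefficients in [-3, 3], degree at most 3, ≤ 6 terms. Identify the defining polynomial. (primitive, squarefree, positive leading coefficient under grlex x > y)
1. Degree: the shape is more complex than any degree-1 curve, so deg p = 2.
2. Reading off the gridlines: it crosses the y-axis at the gridline y = 0; one x-axis crossing is at x = 0.
3. Assembling these constraints gives the stated polynomial.

2*x^2 + x*y + 3*x + y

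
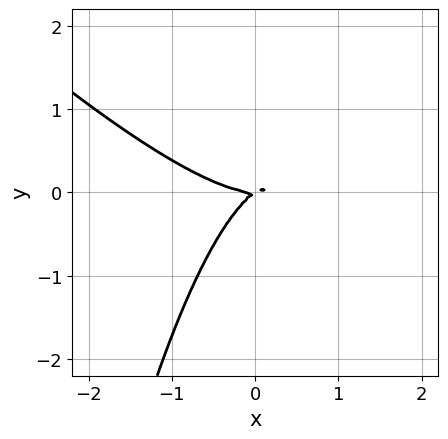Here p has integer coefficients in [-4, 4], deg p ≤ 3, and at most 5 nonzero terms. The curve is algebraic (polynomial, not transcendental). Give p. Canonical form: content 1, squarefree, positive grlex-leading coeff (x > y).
First, deg p = 3. The shape is more complex than any degree-2 curve.
Then, observable constraints: it meets the y-axis at y = 0 (among the integer gridlines); it meets the x-axis at x = 0 (among the integer gridlines).
Finally, the integer polynomial consistent with all of this is the stated p.

2*x^3 + 2*x^2*y - 2*x*y + 3*y^2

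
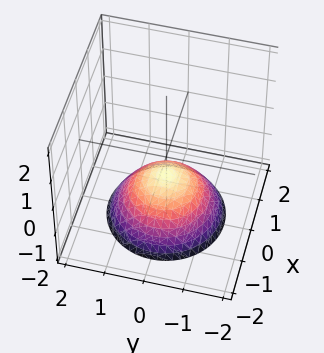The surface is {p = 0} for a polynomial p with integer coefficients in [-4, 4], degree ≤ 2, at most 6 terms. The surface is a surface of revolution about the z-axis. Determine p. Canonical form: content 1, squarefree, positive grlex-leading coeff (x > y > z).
2*x^2 + 2*y^2 + 3*z + 2

1. The degree is 2 — no degree-1 surface has this shape.
2. Symmetry: the z-axis is an axis of rotation, so x and y enter only as x² + y².
3. Observable constraints: no y-intercept at any integer in the box; it misses every integer gridline on the x-axis.
4. Matching integer coefficients to the picture gives p.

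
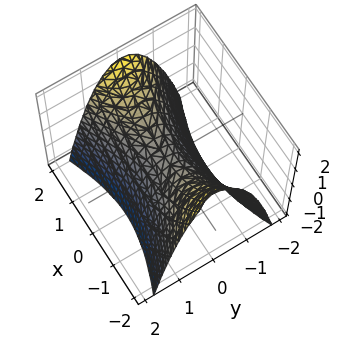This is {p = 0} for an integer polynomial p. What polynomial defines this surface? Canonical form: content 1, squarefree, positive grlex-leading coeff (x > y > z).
deg p = 2.
Symmetries: mirror symmetry x ↦ −x ⇒ only even powers of x; mirror symmetry y ↦ −y ⇒ only even powers of y.
Against the integer gridlines: one y-axis crossing is at y = 0; it meets the x-axis at x = 0 (among the integer gridlines).
Fitting integer coefficients to these (and the overall shape) gives p.

x^2 - 3*y^2 - 2*z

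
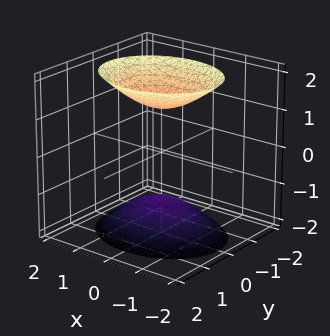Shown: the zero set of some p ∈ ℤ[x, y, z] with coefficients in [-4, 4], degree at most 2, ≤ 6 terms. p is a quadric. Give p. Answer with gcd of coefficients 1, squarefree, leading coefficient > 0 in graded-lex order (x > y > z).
First, there are 2 components.
Next, degree: two sheets facing apart; a quadric, so deg p = 2.
Then, symmetries: the x ↦ −x reflection is a symmetry, so x appears only in even powers; the y ↦ −y reflection is a symmetry, so y appears only in even powers; the z ↦ −z reflection is a symmetry, so z appears only in even powers.
Next, from the visible intercepts: the surface avoids every integer y-axis point in the box; it misses every integer gridline on the x-axis.
Finally, assembling these constraints gives the stated polynomial.

2*x^2 + 3*y^2 - 2*z^2 + 3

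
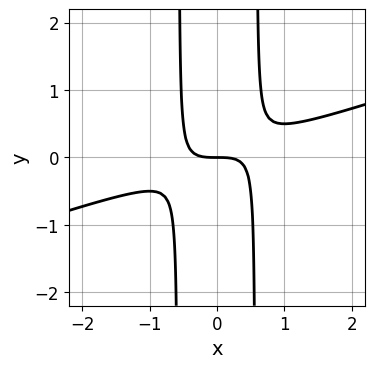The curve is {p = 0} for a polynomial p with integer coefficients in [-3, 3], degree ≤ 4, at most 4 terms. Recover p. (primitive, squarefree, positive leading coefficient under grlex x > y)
x^3 - 3*x^2*y + y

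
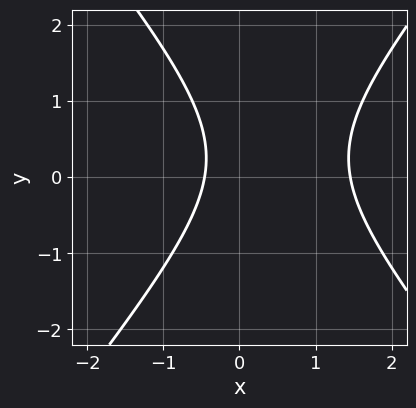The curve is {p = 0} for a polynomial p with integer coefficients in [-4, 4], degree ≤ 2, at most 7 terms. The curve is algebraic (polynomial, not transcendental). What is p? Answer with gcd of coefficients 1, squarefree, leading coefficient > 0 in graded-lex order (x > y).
First, degree: a generic line meets the curve in up to 2 points, so deg p = 2.
Then, from the visible intercepts: it misses every integer gridline on the y-axis.
Finally, solving for integer coefficients yields p as stated.

3*x^2 - 2*y^2 - 3*x + y - 2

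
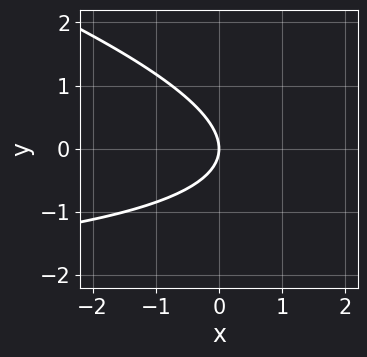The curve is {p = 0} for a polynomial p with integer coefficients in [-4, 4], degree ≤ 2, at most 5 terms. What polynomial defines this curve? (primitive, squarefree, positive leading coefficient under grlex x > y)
x*y + 3*y^2 + 3*x

(a) deg p = 2.
(b) Checking where it meets the axes: one x-axis crossing is at x = 0; it crosses the y-axis at the gridline y = 0.
(c) Fitting integer coefficients to these (and the overall shape) gives p.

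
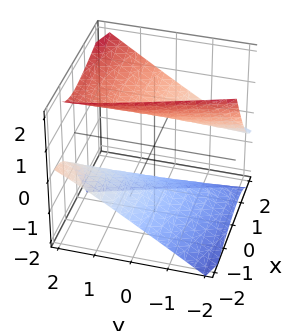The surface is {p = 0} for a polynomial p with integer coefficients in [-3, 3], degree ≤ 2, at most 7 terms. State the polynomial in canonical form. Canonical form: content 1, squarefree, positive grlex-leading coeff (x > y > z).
First, I count 2 distinct pieces. They look like related sheets of one shape, so recover p as a whole.
Next, the degree is 2 — the shape is more complex than any degree-1 surface.
Then, from the visible intercepts: the surface avoids every integer y-axis point in the box; among the integer gridlines, it crosses the z-axis at z ∈ {-1, 1}; it misses every integer gridline on the x-axis.
Finally, assembling these constraints gives the stated polynomial.

x^2 + 3*x*y - 3*x*z + y^2 - 2*z^2 + 2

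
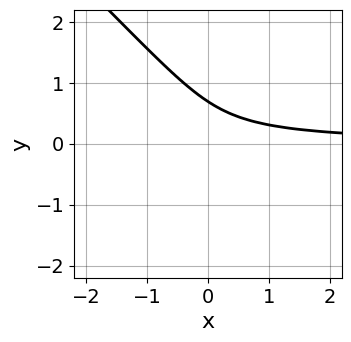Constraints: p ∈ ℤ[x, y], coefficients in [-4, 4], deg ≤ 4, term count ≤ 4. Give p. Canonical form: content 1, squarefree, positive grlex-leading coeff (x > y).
3*x*y^2 + 3*y^3 + 2*x*y - 1

(a) deg p = 3. A generic line meets the curve in up to 3 points.
(b) Reading off the gridlines: it misses every integer gridline on the x-axis.
(c) Assembling these constraints gives the stated polynomial.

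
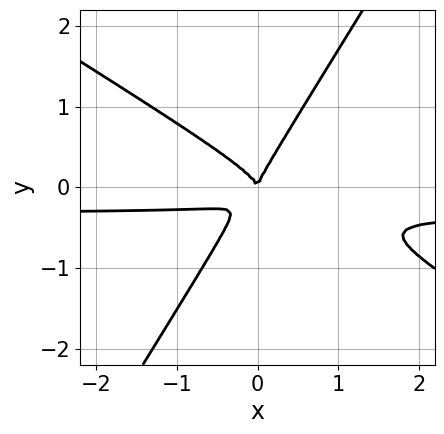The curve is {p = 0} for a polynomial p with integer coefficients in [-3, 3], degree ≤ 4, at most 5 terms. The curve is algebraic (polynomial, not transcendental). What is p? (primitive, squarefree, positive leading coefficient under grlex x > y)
1. The degree is 3 — the shape is more complex than any degree-2 curve.
2. Reading off the gridlines: it meets the x-axis at x = 0 (among the integer gridlines); it meets the y-axis at y = 0 (among the integer gridlines).
3. The integer polynomial consistent with all of this is the stated p.

3*x^2*y + 3*x*y^2 - 3*y^3 + x^2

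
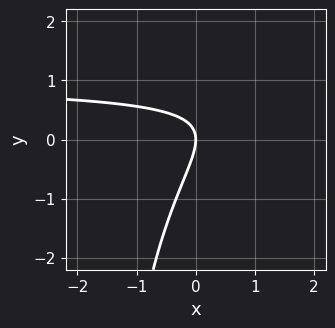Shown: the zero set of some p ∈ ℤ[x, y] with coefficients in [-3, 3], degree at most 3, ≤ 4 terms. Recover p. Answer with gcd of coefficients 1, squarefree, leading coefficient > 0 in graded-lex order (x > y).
First, degree: a generic line meets the curve in up to 3 points, so deg p = 3.
Then, checking where it meets the axes: it meets the x-axis at x = 0 (among the integer gridlines); it crosses the y-axis at the gridline y = 0.
Finally, the integer polynomial consistent with all of this is the stated p.

x*y^2 - 3*x*y + 2*y^2 + 2*x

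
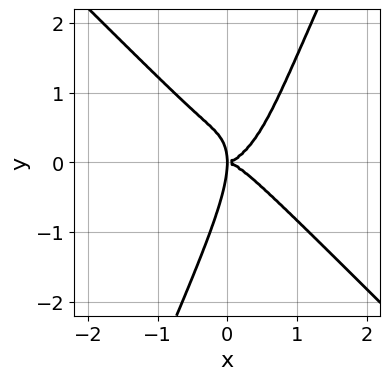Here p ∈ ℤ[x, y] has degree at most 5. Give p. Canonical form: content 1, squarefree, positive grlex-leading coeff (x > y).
3*x^4 + 2*x*y^3 - y^4 - 2*x*y^2

(a) Degree: no degree-3 curve has this shape, so deg p = 4.
(b) Against the integer gridlines: it meets the x-axis at x = 0 (among the integer gridlines); it meets the y-axis at y = 0 (among the integer gridlines).
(c) These observations pin down the coefficients.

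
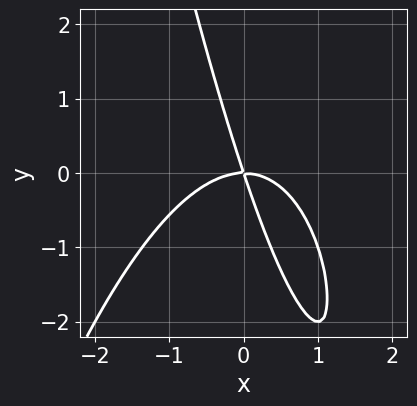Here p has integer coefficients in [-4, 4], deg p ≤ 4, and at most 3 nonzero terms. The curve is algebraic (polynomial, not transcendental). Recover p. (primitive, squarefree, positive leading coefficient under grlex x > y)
First, degree: no degree-2 curve has this shape, so deg p = 3.
Then, from the visible intercepts: it meets the y-axis at y = 0 (among the integer gridlines); it meets the x-axis at x = 0 (among the integer gridlines).
Finally, together with the visible shape, these determine p as stated.

2*x^3 + 3*x*y + y^2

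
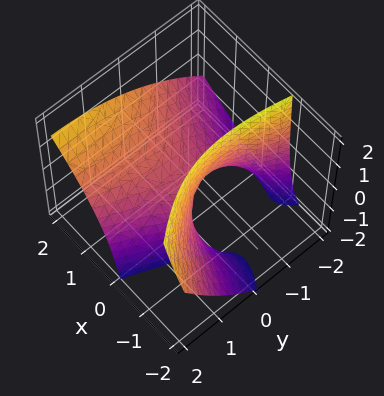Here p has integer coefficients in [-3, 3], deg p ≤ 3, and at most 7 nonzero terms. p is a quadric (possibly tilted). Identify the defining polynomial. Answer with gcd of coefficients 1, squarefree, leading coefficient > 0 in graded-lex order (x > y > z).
2*x^2 + 2*x*y - 3*x*z - y^2 - 2*z

1. deg p = 2.
2. Reading off the gridlines: it crosses the x-axis at the gridline x = 0; it meets the y-axis at y = 0 (among the integer gridlines).
3. Assembling these constraints gives the stated polynomial.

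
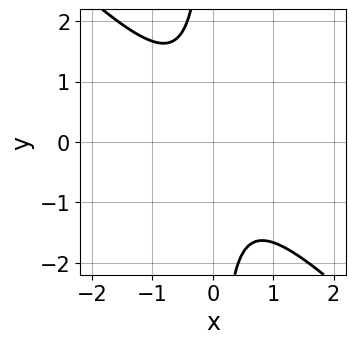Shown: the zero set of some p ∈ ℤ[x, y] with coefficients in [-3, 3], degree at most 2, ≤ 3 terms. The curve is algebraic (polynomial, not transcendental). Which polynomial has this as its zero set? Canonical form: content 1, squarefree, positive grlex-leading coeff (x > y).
3*x^2 + 3*x*y + 2

1. Degree: the shape is more complex than any degree-1 curve, so deg p = 2.
2. Checking where it meets the axes: it misses every integer gridline on the y-axis; no x-intercept at any integer in the box.
3. Fitting integer coefficients to these (and the overall shape) gives p.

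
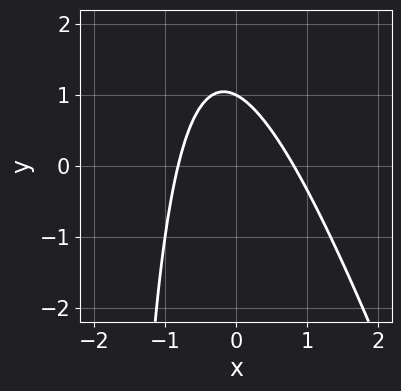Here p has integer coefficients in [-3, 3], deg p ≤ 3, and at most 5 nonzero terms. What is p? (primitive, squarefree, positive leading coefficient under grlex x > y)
3*x^2 + x*y + 2*y - 2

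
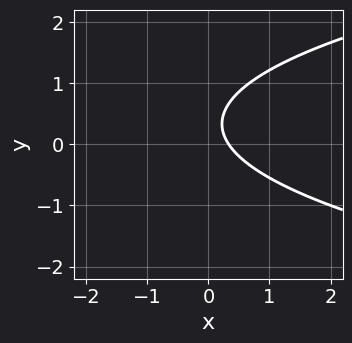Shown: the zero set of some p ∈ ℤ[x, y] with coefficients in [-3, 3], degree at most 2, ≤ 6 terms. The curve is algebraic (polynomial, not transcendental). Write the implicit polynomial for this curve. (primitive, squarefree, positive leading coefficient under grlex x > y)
1. The degree is 2 — a generic line meets the curve in up to 2 points.
2. Reading off the gridlines: it misses every integer gridline on the y-axis.
3. Putting this together gives p.

3*y^2 - 3*x - 2*y + 1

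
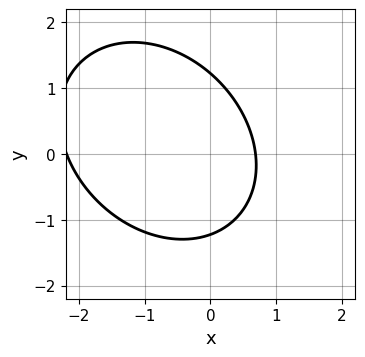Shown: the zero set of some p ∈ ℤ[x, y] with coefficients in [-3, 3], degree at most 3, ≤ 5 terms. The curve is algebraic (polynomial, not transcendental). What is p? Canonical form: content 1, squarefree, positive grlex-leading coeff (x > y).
2*x^2 + x*y + 2*y^2 + 3*x - 3

deg p = 2. No degree-1 curve has this shape.
The integer polynomial consistent with all of this is the stated p.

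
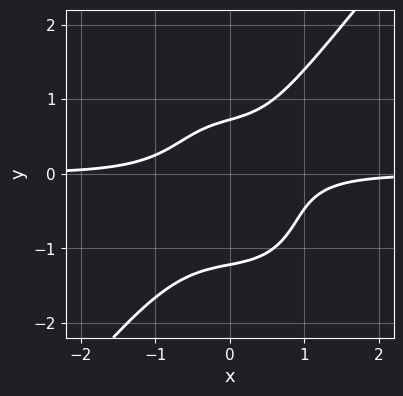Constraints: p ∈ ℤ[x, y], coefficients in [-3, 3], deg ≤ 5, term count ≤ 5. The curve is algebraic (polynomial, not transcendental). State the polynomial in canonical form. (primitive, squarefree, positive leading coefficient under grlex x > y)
2*x^3*y - y^4 + x*y - y + 1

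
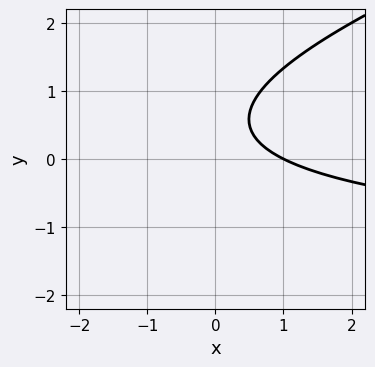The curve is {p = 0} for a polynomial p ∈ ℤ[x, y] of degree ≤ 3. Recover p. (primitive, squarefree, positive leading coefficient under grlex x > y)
x*y - 3*y^2 + 2*x + 3*y - 2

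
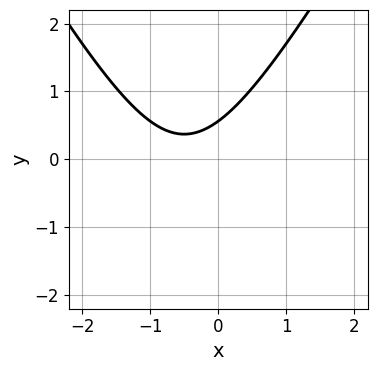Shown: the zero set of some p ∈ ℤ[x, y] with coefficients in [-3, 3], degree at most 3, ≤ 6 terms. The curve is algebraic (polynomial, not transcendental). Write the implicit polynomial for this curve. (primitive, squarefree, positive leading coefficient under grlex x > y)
3*x^2 - y^2 + 3*x - 3*y + 2

1. Degree: a generic line meets the curve in up to 2 points, so deg p = 2.
2. Observable constraints: it misses every integer gridline on the x-axis.
3. Together with the visible shape, these determine p as stated.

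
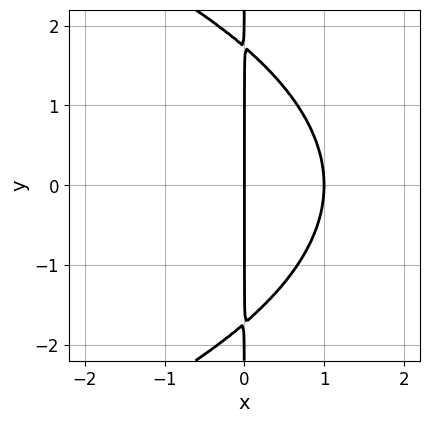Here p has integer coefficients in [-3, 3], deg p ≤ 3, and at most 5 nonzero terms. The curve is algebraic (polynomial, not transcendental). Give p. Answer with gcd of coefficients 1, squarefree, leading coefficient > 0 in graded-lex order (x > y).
x*y^2 + 3*x^2 - 3*x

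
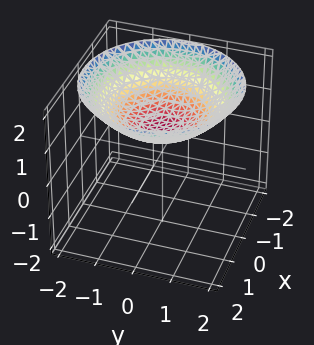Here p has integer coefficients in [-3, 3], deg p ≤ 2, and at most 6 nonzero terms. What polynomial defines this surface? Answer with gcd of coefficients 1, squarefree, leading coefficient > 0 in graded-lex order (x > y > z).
x^2 + y^2 - 3*z + 2

1. deg p = 2.
2. By symmetry, the z-axis is an axis of rotation, so x and y enter only as x² + y².
3. Reading off the gridlines: no x-intercept at any integer in the box; a circular section at z = 1 has radius exactly 1; the surface avoids every integer y-axis point in the box.
4. The integer polynomial consistent with all of this is the stated p.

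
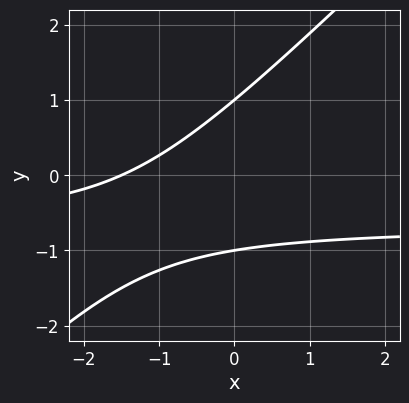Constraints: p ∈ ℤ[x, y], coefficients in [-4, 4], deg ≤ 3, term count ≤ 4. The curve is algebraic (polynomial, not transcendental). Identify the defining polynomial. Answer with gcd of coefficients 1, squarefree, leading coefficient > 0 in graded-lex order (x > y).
3*x*y - 3*y^2 + 2*x + 3

(a) The degree is 2 — no degree-1 curve has this shape.
(b) Checking where it meets the axes: the y-axis gridline crossings are at y ∈ {-1, 1}.
(c) The integer polynomial consistent with all of this is the stated p.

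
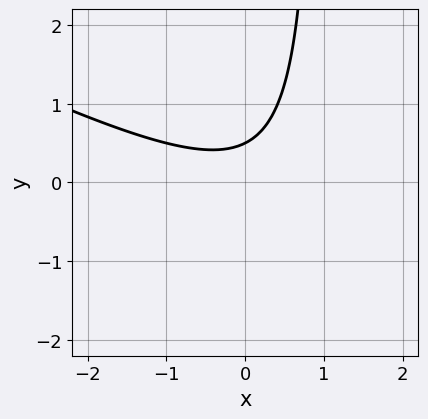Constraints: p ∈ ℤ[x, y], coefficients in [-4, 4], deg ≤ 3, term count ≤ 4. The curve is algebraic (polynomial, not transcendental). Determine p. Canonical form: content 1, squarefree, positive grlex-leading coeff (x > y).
1. The degree is 2 — a generic line meets the curve in up to 2 points.
2. From the axis intercepts and sections: it misses every integer gridline on the x-axis.
3. Solving for integer coefficients yields p as stated.

x^2 + 2*x*y - 2*y + 1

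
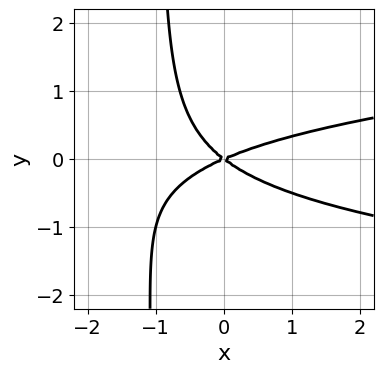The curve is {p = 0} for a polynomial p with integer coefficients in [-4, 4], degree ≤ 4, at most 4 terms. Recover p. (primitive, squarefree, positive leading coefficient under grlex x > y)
3*x*y^2 - x^2 + x*y + 3*y^2

(a) deg p = 3. A generic line meets the curve in up to 3 points.
(b) Checking where it meets the axes: one x-axis crossing is at x = 0; one y-axis crossing is at y = 0.
(c) These observations pin down the coefficients.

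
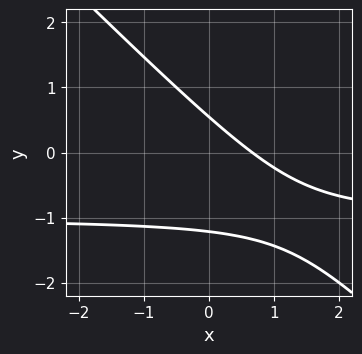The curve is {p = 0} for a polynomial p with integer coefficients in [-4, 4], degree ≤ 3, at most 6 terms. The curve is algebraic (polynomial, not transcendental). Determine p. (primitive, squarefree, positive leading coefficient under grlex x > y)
3*x*y + 3*y^2 + 3*x + 2*y - 2

First, degree: a generic line meets the curve in up to 2 points, so deg p = 2.
Finally, the integer polynomial consistent with all of this is the stated p.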